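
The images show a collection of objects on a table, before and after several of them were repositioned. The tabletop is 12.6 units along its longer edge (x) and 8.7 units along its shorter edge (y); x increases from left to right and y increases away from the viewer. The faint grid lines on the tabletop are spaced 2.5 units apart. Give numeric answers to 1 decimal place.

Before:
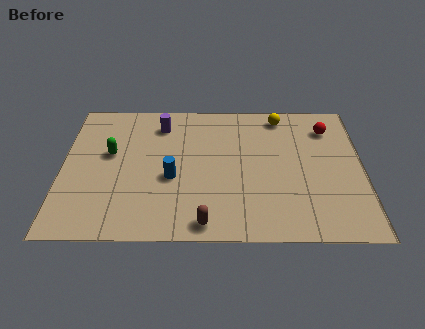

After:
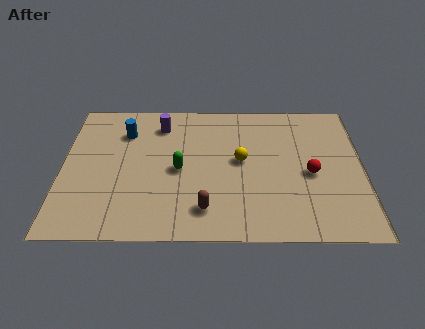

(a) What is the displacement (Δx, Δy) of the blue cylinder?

(-2.0, 2.9)

The blue cylinder was at about (4.6, 3.6) and moved to about (2.6, 6.5).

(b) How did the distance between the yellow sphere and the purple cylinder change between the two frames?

-1.0

The distance was about 5.1 in the first image and 4.1 in the second, so they moved 1.0 units closer together.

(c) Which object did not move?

the purple cylinder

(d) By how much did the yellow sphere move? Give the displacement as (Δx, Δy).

(-1.7, -2.9)

The yellow sphere was at about (9.2, 7.6) and moved to about (7.5, 4.7).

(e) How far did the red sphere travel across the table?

3.0

From (11.2, 6.8) to (10.4, 3.9), the red sphere covered √(0.8² + 2.9²) ≈ 3.0 units.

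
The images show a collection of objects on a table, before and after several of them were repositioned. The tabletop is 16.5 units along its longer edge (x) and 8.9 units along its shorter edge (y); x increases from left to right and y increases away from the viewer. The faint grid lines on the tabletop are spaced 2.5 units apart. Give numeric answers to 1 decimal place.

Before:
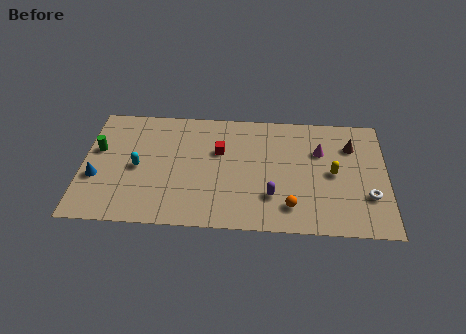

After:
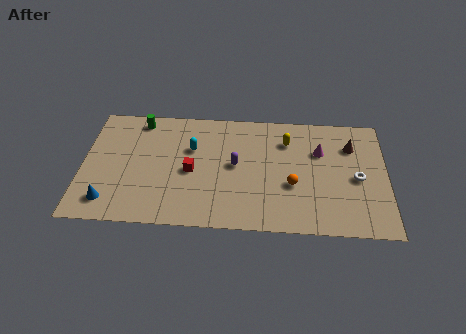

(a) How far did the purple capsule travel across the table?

3.0

From (10.3, 2.5) to (8.3, 4.7), the purple capsule covered √(2.0² + 2.2²) ≈ 3.0 units.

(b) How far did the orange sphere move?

1.6

The orange sphere was near (11.3, 1.8) before and (11.4, 3.4) after, so it travelled √(0.1² + 1.6²) ≈ 1.6 units.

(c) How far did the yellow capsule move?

3.4

From (13.6, 4.4) to (11.1, 6.7), the yellow capsule covered √(2.5² + 2.3²) ≈ 3.4 units.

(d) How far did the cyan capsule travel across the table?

3.3

From (3.0, 4.2) to (5.9, 5.8), the cyan capsule covered √(2.9² + 1.6²) ≈ 3.3 units.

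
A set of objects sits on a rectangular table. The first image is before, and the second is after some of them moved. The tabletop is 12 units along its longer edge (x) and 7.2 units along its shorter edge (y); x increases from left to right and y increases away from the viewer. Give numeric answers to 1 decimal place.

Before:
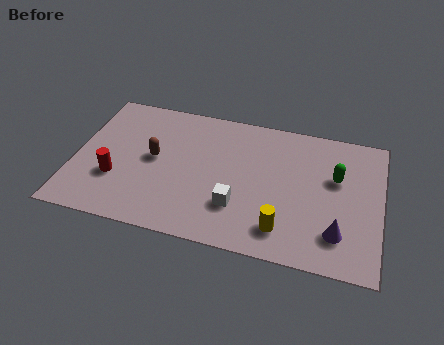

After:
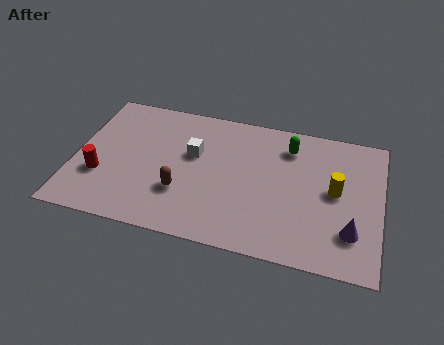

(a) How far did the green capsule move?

2.2

The green capsule was near (10.2, 4.5) before and (8.3, 5.7) after, so it travelled √(1.9² + 1.2²) ≈ 2.2 units.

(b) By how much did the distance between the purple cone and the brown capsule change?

-1.0

The distance was about 7.6 in the first image and 6.6 in the second, so they moved 1.0 units closer together.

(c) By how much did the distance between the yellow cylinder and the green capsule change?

-0.9

The distance was about 3.6 in the first image and 2.7 in the second, so they moved 0.9 units closer together.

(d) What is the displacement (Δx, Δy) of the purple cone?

(0.5, 0.2)

From the two frames, the purple cone sits at roughly (10.4, 1.7) before and (10.9, 1.9) after.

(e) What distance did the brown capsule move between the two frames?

1.9

From (3.1, 3.8) to (4.3, 2.3), the brown capsule covered √(1.2² + 1.5²) ≈ 1.9 units.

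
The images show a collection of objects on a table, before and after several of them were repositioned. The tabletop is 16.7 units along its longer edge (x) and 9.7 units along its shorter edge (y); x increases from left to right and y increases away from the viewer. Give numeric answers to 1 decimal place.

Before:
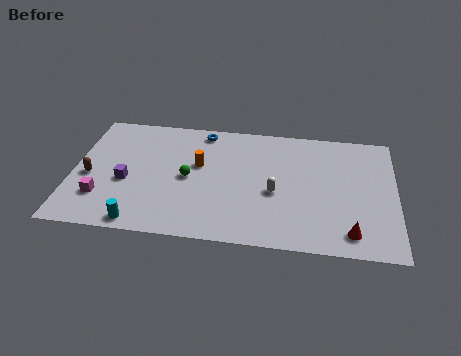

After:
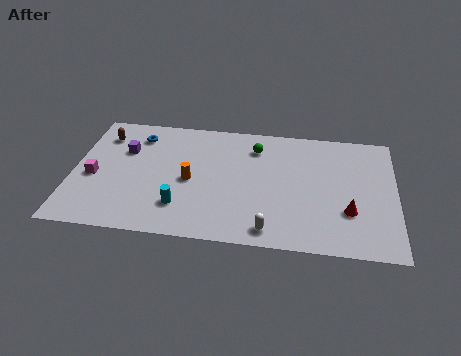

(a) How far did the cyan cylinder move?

2.5

From (3.7, 0.9) to (5.7, 2.4), the cyan cylinder covered √(2.0² + 1.5²) ≈ 2.5 units.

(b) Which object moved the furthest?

the green sphere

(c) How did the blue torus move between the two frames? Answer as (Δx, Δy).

(-3.4, -0.8)

The blue torus was at about (6.6, 8.6) and moved to about (3.2, 7.8).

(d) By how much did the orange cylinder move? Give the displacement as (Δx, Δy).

(-0.4, -1.3)

From the two frames, the orange cylinder sits at roughly (6.5, 5.8) before and (6.1, 4.5) after.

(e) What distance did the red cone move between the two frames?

1.6

The red cone was near (14.4, 1.5) before and (14.3, 3.1) after, so it travelled √(0.1² + 1.6²) ≈ 1.6 units.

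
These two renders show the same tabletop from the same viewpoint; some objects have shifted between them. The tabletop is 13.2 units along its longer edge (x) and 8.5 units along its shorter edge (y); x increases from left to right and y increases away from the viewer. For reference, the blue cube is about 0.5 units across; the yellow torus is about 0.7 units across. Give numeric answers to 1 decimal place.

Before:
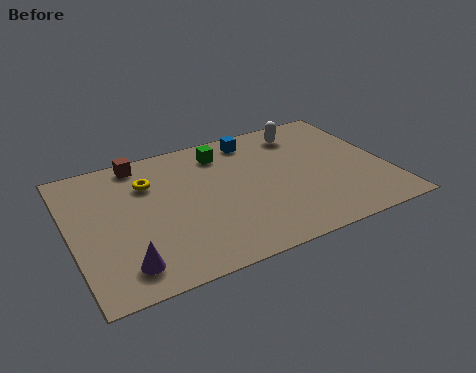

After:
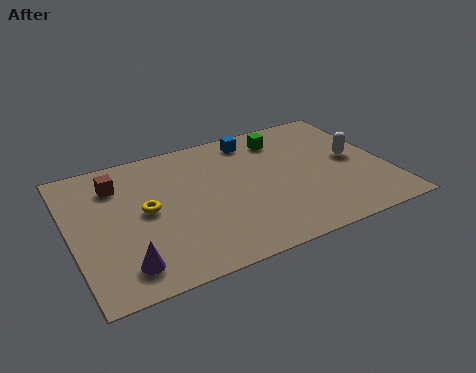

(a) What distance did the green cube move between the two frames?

2.6

The green cube moved from about (6.6, 6.9) to (9.2, 6.9), a distance of √(2.6² + 0.0²) ≈ 2.6.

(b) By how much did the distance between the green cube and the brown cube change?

+3.6

The distance was about 3.5 in the first image and 7.1 in the second, so they moved 3.6 units further apart.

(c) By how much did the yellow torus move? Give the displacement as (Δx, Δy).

(-0.3, -1.7)

The yellow torus started near (3.4, 6.1) and ended near (3.1, 4.4).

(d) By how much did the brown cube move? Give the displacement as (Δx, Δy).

(-1.1, -1.1)

The brown cube started near (3.2, 7.6) and ended near (2.1, 6.5).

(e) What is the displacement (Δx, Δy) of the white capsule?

(1.8, -2.6)

From the two frames, the white capsule sits at roughly (10.1, 7.0) before and (11.9, 4.4) after.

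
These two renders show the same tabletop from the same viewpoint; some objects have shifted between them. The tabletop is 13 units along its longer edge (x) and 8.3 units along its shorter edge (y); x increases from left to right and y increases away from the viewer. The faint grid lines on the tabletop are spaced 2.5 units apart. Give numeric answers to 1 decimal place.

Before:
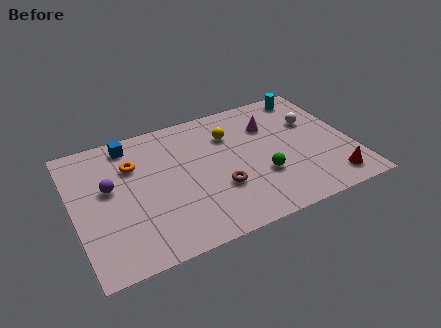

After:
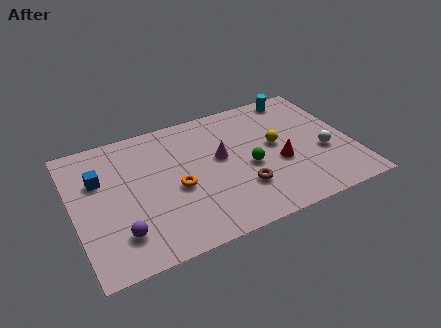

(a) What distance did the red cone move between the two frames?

3.0

The red cone was near (11.7, 1.3) before and (9.5, 3.3) after, so it travelled √(2.2² + 2.0²) ≈ 3.0 units.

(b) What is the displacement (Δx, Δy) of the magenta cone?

(-2.5, -1.2)

The magenta cone was at about (9.4, 5.9) and moved to about (6.9, 4.7).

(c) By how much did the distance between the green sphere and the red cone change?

-2.0

They were about 3.4 units apart before and 1.4 after — 2.0 units closer together.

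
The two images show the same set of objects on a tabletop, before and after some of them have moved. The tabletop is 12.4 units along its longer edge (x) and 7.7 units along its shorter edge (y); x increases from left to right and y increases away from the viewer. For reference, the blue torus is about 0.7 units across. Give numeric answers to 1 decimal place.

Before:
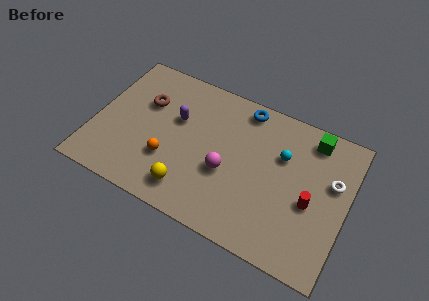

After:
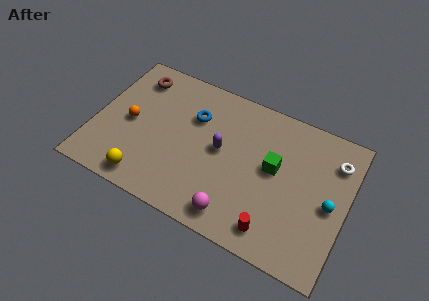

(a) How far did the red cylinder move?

2.6

The red cylinder was near (10.7, 3.3) before and (9.2, 1.2) after, so it travelled √(1.5² + 2.1²) ≈ 2.6 units.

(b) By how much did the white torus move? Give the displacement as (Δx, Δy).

(0.0, 1.1)

The white torus started near (11.6, 4.8) and ended near (11.6, 5.9).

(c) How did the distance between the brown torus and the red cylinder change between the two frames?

+0.6

Before: roughly 8.6 units apart; after: 9.2. That's 0.6 units further apart.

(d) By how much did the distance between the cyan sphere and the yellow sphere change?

+3.6

Before: roughly 5.5 units apart; after: 9.1. That's 3.6 units further apart.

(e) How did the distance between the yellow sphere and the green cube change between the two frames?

-0.7

Before: roughly 7.5 units apart; after: 6.8. That's 0.7 units closer together.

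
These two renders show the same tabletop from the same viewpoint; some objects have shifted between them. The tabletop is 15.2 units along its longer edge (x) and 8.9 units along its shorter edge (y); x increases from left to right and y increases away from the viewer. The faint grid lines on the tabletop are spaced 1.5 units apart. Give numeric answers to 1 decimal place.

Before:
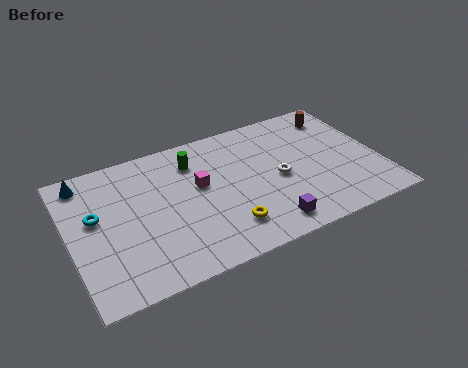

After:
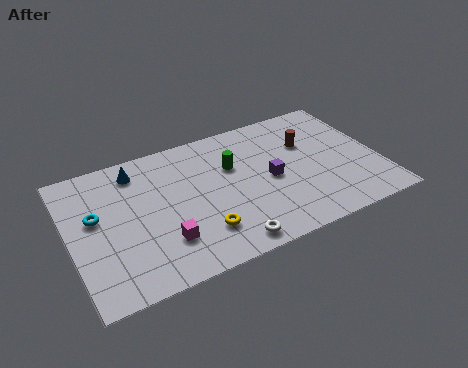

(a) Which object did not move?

the cyan torus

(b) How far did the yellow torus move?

1.2

The yellow torus was near (7.3, 2.0) before and (6.1, 2.2) after, so it travelled √(1.2² + 0.2²) ≈ 1.2 units.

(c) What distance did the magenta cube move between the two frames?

3.5

The magenta cube moved from about (6.4, 5.2) to (4.3, 2.4), a distance of √(2.1² + 2.8²) ≈ 3.5.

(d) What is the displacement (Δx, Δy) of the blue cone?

(2.5, -0.3)

The blue cone started near (1.0, 7.7) and ended near (3.5, 7.4).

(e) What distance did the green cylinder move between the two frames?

2.1

The green cylinder moved from about (6.3, 6.9) to (8.1, 5.8), a distance of √(1.8² + 1.1²) ≈ 2.1.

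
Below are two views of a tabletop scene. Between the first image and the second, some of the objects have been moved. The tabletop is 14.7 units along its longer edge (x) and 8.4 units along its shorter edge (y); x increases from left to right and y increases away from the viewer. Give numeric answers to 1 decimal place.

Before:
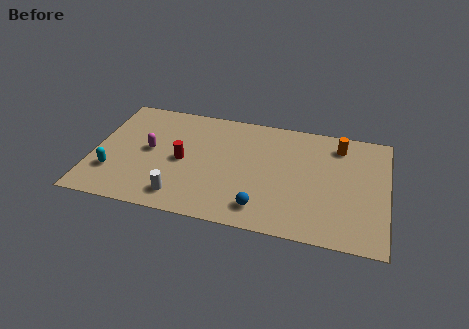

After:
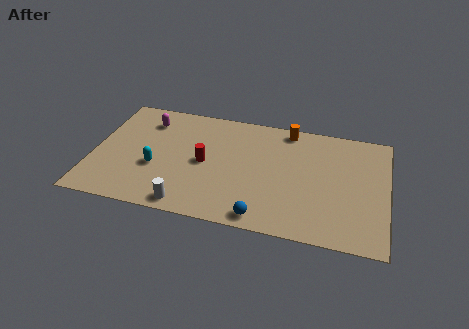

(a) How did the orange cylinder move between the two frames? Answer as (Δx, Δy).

(-2.6, 0.6)

The orange cylinder was at about (12.2, 6.9) and moved to about (9.6, 7.5).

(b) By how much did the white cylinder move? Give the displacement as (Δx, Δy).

(0.4, -0.5)

The white cylinder was at about (4.6, 1.4) and moved to about (5.0, 0.9).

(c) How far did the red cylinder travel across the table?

1.1

From (4.5, 4.0) to (5.6, 4.1), the red cylinder covered √(1.1² + 0.1²) ≈ 1.1 units.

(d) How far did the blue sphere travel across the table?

0.6

The blue sphere was near (8.6, 1.5) before and (8.7, 0.9) after, so it travelled √(0.1² + 0.6²) ≈ 0.6 units.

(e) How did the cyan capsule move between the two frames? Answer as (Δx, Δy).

(2.1, 0.8)

The cyan capsule started near (1.1, 2.4) and ended near (3.2, 3.2).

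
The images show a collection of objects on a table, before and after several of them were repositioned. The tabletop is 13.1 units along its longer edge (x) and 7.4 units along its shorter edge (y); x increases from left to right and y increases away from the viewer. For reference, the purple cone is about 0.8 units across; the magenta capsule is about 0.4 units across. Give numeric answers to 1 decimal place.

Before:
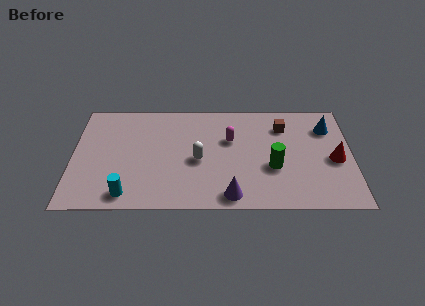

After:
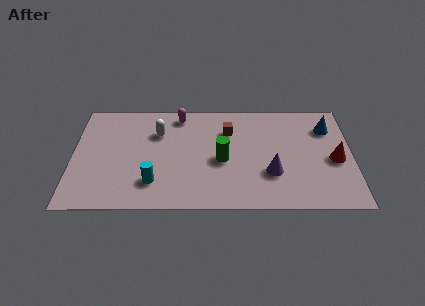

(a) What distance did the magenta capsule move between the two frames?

2.9

The magenta capsule moved from about (7.4, 4.7) to (5.0, 6.4), a distance of √(2.4² + 1.7²) ≈ 2.9.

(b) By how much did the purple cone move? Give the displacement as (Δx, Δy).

(1.9, 1.5)

The purple cone started near (7.4, 0.9) and ended near (9.3, 2.4).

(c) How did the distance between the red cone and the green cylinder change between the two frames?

+2.4

They were about 2.9 units apart before and 5.3 after — 2.4 units further apart.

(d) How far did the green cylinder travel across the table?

2.5

The green cylinder was near (9.4, 2.8) before and (7.0, 3.3) after, so it travelled √(2.4² + 0.5²) ≈ 2.5 units.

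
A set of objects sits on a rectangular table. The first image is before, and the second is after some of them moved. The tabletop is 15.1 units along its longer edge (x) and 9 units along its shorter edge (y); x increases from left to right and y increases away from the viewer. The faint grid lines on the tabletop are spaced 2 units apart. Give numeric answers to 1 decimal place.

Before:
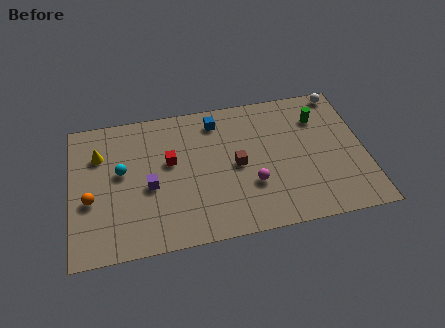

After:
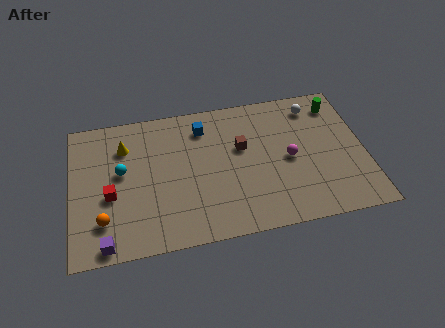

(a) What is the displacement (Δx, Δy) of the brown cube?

(0.3, 1.1)

The brown cube started near (8.5, 4.4) and ended near (8.8, 5.5).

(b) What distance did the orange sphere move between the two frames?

1.5

The orange sphere moved from about (1.0, 3.6) to (1.6, 2.2), a distance of √(0.6² + 1.4²) ≈ 1.5.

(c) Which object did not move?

the cyan sphere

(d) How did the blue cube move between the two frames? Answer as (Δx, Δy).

(-0.7, -0.3)

The blue cube started near (7.6, 7.5) and ended near (6.9, 7.2).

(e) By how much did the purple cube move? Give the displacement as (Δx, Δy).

(-2.3, -3.1)

The purple cube was at about (4.0, 3.9) and moved to about (1.7, 0.8).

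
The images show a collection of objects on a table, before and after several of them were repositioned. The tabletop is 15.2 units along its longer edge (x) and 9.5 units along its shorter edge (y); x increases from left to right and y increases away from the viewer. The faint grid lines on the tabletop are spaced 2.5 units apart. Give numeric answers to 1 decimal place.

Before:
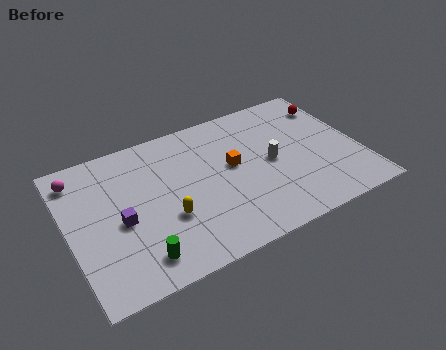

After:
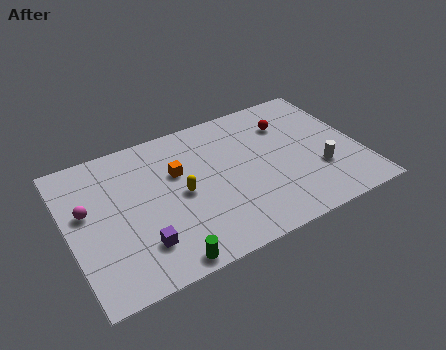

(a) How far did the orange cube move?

2.9

From (8.6, 5.3) to (5.8, 6.1), the orange cube covered √(2.8² + 0.8²) ≈ 2.9 units.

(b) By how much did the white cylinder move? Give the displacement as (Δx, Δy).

(2.3, -1.6)

The white cylinder was at about (10.6, 4.7) and moved to about (12.9, 3.1).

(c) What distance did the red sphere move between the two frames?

2.5

The red sphere was near (14.3, 7.4) before and (11.8, 7.0) after, so it travelled √(2.5² + 0.4²) ≈ 2.5 units.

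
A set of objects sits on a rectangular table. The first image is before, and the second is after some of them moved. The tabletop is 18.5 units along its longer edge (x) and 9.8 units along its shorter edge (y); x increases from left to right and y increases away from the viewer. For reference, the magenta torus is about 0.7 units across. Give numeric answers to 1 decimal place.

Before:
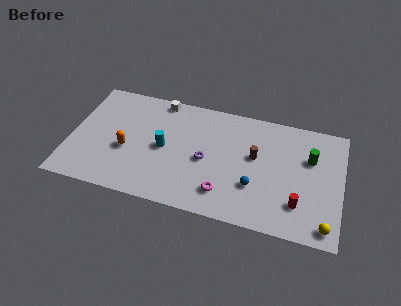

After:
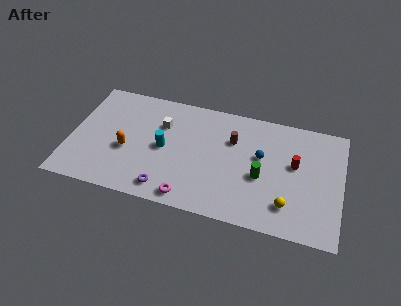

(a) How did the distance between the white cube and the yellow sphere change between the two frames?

-4.1

The distance was about 14.1 in the first image and 10.0 in the second, so they moved 4.1 units closer together.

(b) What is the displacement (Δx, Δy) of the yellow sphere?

(-2.6, 1.0)

The yellow sphere was at about (17.6, 1.2) and moved to about (15.0, 2.2).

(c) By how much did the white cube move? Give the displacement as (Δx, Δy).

(0.3, -2.1)

From the two frames, the white cube sits at roughly (5.8, 8.9) before and (6.1, 6.8) after.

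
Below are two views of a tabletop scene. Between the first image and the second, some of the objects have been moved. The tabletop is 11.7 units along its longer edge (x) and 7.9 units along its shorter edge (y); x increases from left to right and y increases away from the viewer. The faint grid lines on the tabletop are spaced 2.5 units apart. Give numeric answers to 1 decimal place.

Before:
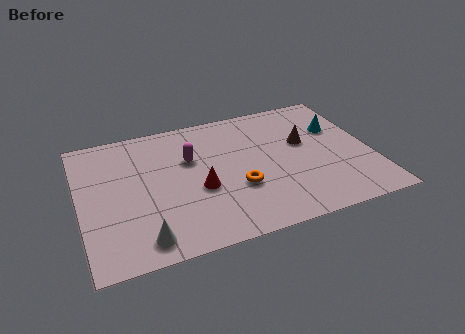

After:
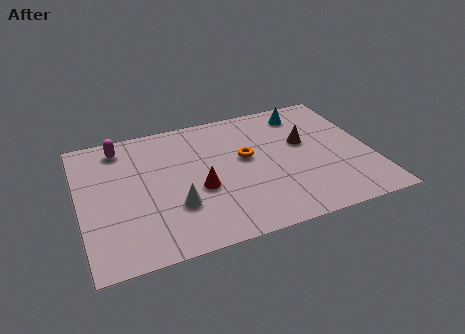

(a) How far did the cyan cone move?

1.8

The cyan cone was near (10.5, 5.2) before and (9.3, 6.6) after, so it travelled √(1.2² + 1.4²) ≈ 1.8 units.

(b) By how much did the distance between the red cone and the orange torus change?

+0.8

Before: roughly 1.6 units apart; after: 2.4. That's 0.8 units further apart.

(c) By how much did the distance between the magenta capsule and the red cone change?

+2.6

The distance was about 1.9 in the first image and 4.5 in the second, so they moved 2.6 units further apart.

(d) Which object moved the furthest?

the magenta capsule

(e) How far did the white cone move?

2.0

From (2.3, 1.1) to (3.7, 2.5), the white cone covered √(1.4² + 1.4²) ≈ 2.0 units.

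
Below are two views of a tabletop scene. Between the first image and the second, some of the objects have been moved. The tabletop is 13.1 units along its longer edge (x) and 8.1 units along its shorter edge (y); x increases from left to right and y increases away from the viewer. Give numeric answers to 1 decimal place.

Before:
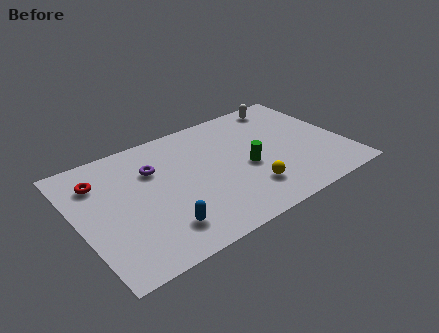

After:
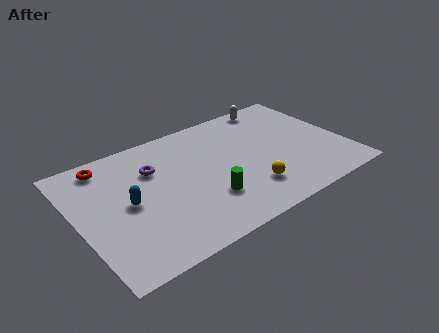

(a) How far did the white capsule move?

0.5

From (10.9, 7.1) to (10.4, 7.3), the white capsule covered √(0.5² + 0.2²) ≈ 0.5 units.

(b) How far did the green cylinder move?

2.5

From (8.2, 3.5) to (6.0, 2.4), the green cylinder covered √(2.2² + 1.1²) ≈ 2.5 units.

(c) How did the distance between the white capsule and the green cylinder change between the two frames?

+2.1

The distance was about 4.5 in the first image and 6.6 in the second, so they moved 2.1 units further apart.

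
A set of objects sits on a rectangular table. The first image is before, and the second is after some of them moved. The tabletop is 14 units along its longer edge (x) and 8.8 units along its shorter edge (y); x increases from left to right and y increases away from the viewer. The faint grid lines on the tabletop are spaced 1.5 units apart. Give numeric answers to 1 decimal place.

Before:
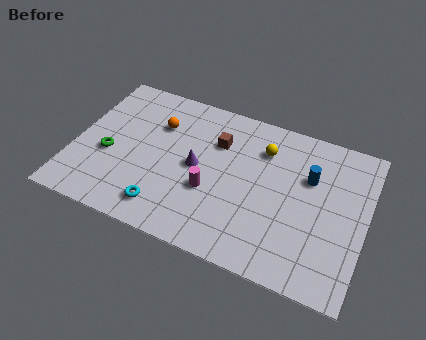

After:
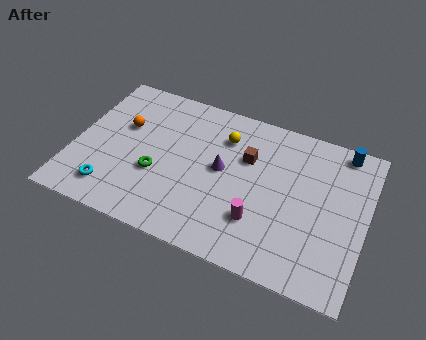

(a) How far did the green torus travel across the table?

2.4

The green torus was near (1.7, 3.6) before and (4.1, 3.3) after, so it travelled √(2.4² + 0.3²) ≈ 2.4 units.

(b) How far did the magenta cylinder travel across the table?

2.5

From (6.7, 3.3) to (9.1, 2.5), the magenta cylinder covered √(2.4² + 0.8²) ≈ 2.5 units.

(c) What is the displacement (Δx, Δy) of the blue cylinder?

(1.4, 2.1)

From the two frames, the blue cylinder sits at roughly (11.2, 5.8) before and (12.6, 7.9) after.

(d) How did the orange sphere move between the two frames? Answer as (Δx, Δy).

(-1.6, -0.7)

The orange sphere started near (3.8, 6.2) and ended near (2.2, 5.5).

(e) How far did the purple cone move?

1.2

The purple cone was near (5.9, 4.4) before and (7.1, 4.7) after, so it travelled √(1.2² + 0.3²) ≈ 1.2 units.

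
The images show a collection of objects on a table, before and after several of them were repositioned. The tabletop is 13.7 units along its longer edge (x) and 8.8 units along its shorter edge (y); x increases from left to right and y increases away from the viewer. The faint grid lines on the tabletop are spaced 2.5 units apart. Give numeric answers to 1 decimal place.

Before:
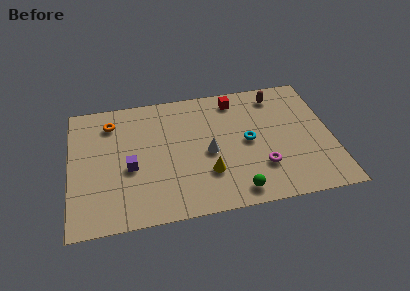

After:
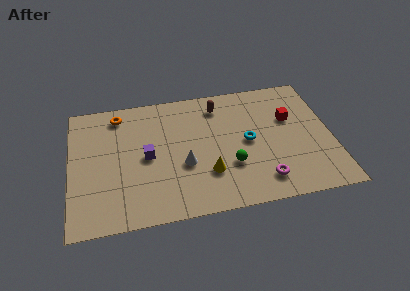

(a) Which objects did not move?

the yellow cone and the cyan torus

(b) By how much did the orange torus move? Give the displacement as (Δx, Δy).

(0.4, 0.5)

The orange torus was at about (2.2, 7.0) and moved to about (2.6, 7.5).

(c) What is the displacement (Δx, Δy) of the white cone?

(-1.3, -0.6)

The white cone started near (7.2, 4.0) and ended near (5.9, 3.4).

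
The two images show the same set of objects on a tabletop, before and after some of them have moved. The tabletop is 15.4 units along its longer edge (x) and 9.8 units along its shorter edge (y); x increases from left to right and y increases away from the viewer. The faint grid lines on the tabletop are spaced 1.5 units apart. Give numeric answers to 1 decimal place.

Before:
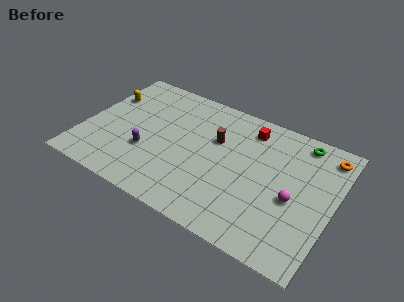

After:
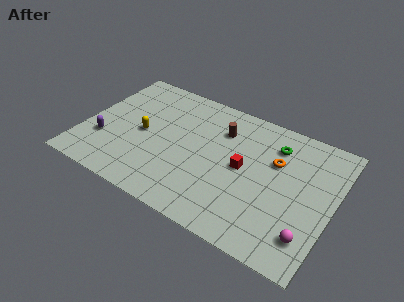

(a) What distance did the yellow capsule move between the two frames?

3.4

The yellow capsule was near (0.9, 6.7) before and (3.6, 4.7) after, so it travelled √(2.7² + 2.0²) ≈ 3.4 units.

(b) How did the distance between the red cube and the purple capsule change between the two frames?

+1.3

They were about 7.4 units apart before and 8.7 after — 1.3 units further apart.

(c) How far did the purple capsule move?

2.7

The purple capsule was near (4.1, 3.4) before and (1.4, 3.1) after, so it travelled √(2.7² + 0.3²) ≈ 2.7 units.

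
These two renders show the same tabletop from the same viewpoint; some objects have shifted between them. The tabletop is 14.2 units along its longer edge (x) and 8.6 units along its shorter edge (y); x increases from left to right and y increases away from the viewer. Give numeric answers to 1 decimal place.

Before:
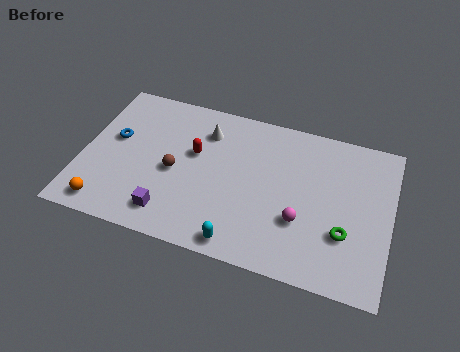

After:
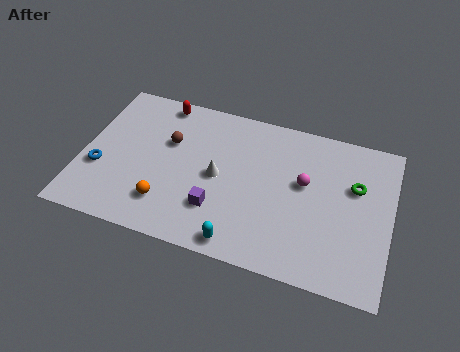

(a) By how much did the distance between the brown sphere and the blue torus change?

+0.7

The distance was about 3.1 in the first image and 3.8 in the second, so they moved 0.7 units further apart.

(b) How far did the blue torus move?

2.0

The blue torus was near (1.4, 5.0) before and (0.9, 3.1) after, so it travelled √(0.5² + 1.9²) ≈ 2.0 units.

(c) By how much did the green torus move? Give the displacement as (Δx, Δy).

(0.3, 2.7)

The green torus was at about (12.2, 2.8) and moved to about (12.5, 5.5).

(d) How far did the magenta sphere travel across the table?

2.1

The magenta sphere moved from about (10.2, 2.9) to (10.2, 5.0), a distance of √(0.0² + 2.1²) ≈ 2.1.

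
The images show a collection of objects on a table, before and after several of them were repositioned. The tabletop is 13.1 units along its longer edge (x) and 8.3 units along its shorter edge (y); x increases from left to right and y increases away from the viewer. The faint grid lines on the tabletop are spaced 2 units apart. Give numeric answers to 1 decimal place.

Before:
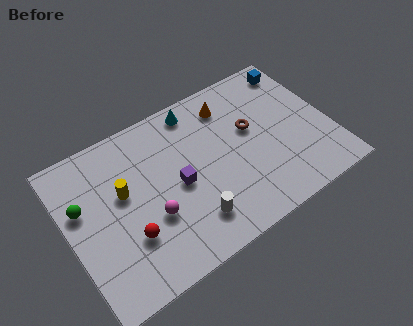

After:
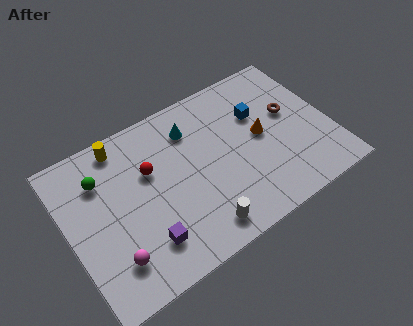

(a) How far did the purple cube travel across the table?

2.8

The purple cube moved from about (5.4, 3.9) to (3.4, 1.9), a distance of √(2.0² + 2.0²) ≈ 2.8.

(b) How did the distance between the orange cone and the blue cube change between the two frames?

-2.4

The distance was about 3.6 in the first image and 1.2 in the second, so they moved 2.4 units closer together.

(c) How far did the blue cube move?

2.8

The blue cube was near (12.1, 7.1) before and (9.8, 5.5) after, so it travelled √(2.3² + 1.6²) ≈ 2.8 units.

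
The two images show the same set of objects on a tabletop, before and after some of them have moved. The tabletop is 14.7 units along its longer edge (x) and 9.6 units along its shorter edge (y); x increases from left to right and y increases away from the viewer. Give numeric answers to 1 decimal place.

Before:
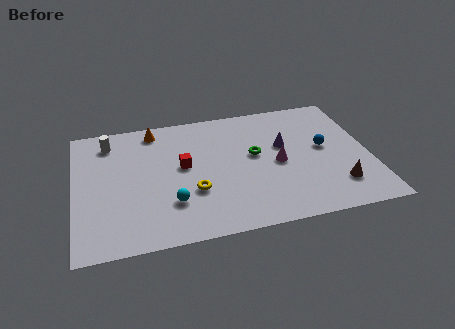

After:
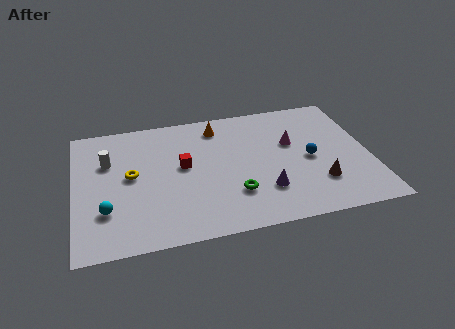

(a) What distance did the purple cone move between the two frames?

3.4

The purple cone moved from about (10.5, 5.8) to (9.3, 2.6), a distance of √(1.2² + 3.2²) ≈ 3.4.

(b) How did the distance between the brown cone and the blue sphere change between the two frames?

-1.1

Before: roughly 3.0 units apart; after: 1.9. That's 1.1 units closer together.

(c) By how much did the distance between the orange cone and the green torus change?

-0.4

Before: roughly 5.7 units apart; after: 5.3. That's 0.4 units closer together.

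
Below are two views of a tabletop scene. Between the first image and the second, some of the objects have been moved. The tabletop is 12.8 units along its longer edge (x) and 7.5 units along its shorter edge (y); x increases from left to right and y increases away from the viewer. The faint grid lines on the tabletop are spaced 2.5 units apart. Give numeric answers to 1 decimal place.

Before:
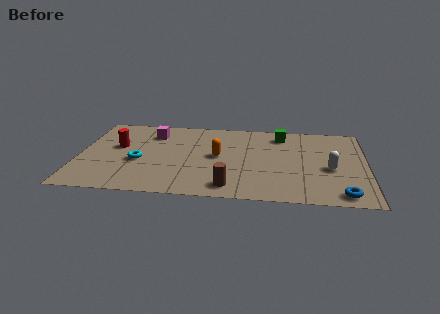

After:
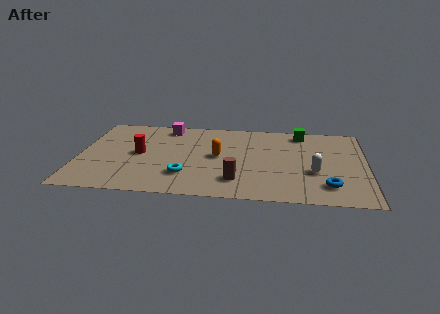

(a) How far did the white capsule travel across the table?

0.8

The white capsule was near (11.2, 3.2) before and (10.5, 2.8) after, so it travelled √(0.7² + 0.4²) ≈ 0.8 units.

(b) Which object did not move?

the orange capsule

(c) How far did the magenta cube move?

0.9

The magenta cube moved from about (3.2, 5.8) to (3.8, 6.5), a distance of √(0.6² + 0.7²) ≈ 0.9.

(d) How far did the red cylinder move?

1.2

The red cylinder was near (1.7, 4.4) before and (2.7, 3.8) after, so it travelled √(1.0² + 0.6²) ≈ 1.2 units.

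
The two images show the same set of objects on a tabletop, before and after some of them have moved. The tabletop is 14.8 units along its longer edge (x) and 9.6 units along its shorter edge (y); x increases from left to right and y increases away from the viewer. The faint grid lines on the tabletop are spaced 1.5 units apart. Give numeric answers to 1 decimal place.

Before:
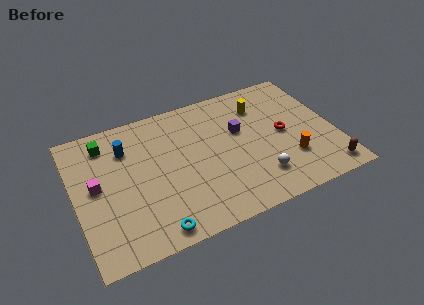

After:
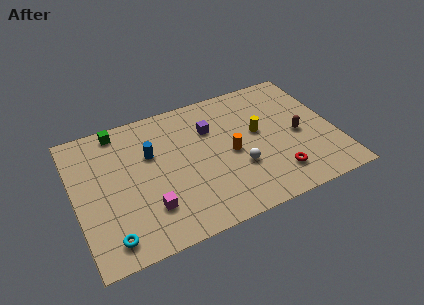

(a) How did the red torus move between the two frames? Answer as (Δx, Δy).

(-0.8, -2.8)

The red torus started near (11.9, 4.8) and ended near (11.1, 2.0).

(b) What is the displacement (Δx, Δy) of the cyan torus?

(-2.4, 0.4)

The cyan torus was at about (4.0, 1.0) and moved to about (1.6, 1.4).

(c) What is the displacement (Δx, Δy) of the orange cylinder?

(-3.2, 1.7)

The orange cylinder started near (12.0, 2.8) and ended near (8.8, 4.5).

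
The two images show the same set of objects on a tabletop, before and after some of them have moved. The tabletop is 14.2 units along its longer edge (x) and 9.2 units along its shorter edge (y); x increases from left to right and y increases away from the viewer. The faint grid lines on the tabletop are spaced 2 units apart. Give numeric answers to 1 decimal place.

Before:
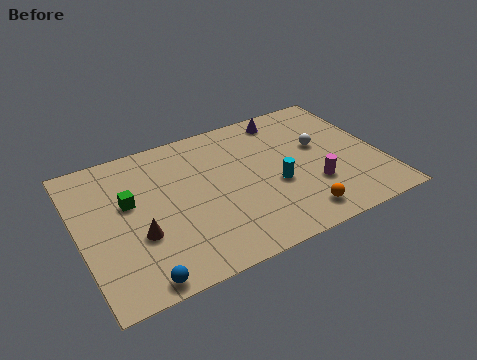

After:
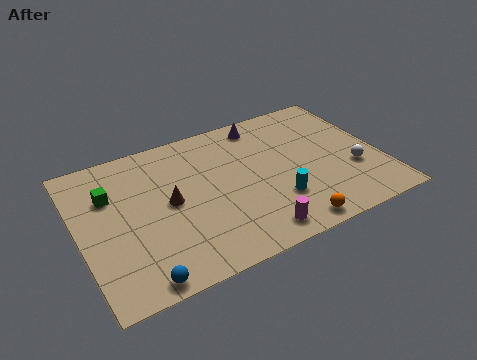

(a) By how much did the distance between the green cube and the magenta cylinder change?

-0.8

Before: roughly 8.8 units apart; after: 8.0. That's 0.8 units closer together.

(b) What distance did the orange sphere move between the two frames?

0.7

The orange sphere was near (9.8, 1.4) before and (9.3, 0.9) after, so it travelled √(0.5² + 0.5²) ≈ 0.7 units.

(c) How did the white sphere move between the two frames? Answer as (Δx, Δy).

(1.3, -2.2)

The white sphere started near (11.5, 5.4) and ended near (12.8, 3.2).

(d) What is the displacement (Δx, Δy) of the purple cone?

(-1.1, 0.0)

The purple cone was at about (10.2, 8.0) and moved to about (9.1, 8.0).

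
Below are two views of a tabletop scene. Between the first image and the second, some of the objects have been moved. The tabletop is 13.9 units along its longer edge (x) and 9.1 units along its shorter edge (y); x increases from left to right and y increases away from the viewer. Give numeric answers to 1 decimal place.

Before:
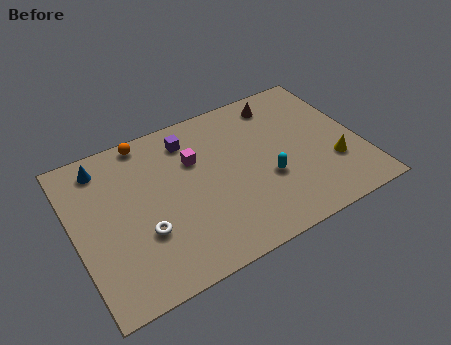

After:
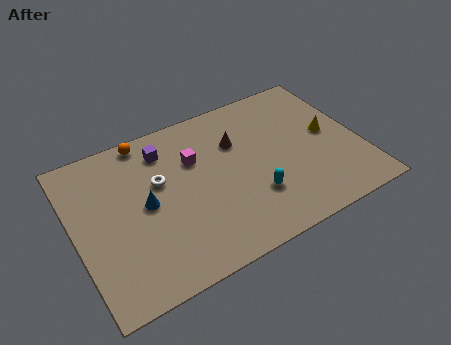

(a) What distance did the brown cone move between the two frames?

2.8

The brown cone was near (10.5, 7.7) before and (8.1, 6.2) after, so it travelled √(2.4² + 1.5²) ≈ 2.8 units.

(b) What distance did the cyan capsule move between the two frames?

1.1

The cyan capsule was near (9.2, 3.4) before and (8.4, 2.7) after, so it travelled √(0.8² + 0.7²) ≈ 1.1 units.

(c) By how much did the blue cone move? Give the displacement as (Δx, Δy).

(1.7, -3.1)

The blue cone started near (1.7, 7.7) and ended near (3.4, 4.6).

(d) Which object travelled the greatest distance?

the blue cone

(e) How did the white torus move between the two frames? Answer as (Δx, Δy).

(1.1, 2.5)

The white torus started near (3.1, 3.1) and ended near (4.2, 5.6).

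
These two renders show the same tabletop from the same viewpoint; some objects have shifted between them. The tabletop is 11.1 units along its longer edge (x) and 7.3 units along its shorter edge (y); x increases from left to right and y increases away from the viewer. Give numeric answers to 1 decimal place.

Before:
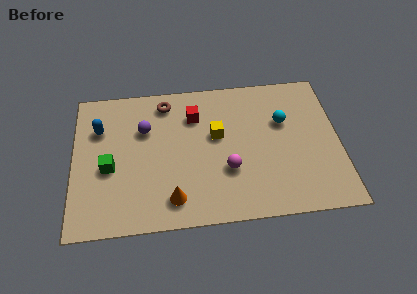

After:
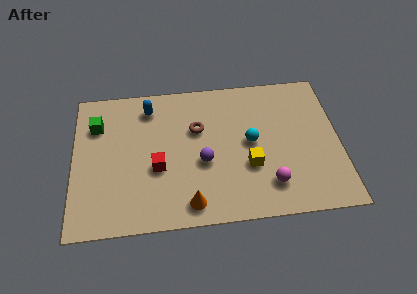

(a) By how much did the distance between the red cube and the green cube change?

-0.8

They were about 4.3 units apart before and 3.5 after — 0.8 units closer together.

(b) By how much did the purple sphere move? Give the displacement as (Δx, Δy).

(2.4, -1.9)

From the two frames, the purple sphere sits at roughly (3.0, 4.9) before and (5.4, 3.0) after.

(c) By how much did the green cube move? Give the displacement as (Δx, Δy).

(-0.5, 2.2)

From the two frames, the green cube sits at roughly (1.5, 3.1) before and (1.0, 5.3) after.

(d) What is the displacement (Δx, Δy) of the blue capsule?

(2.1, 0.9)

The blue capsule was at about (1.1, 5.1) and moved to about (3.2, 6.0).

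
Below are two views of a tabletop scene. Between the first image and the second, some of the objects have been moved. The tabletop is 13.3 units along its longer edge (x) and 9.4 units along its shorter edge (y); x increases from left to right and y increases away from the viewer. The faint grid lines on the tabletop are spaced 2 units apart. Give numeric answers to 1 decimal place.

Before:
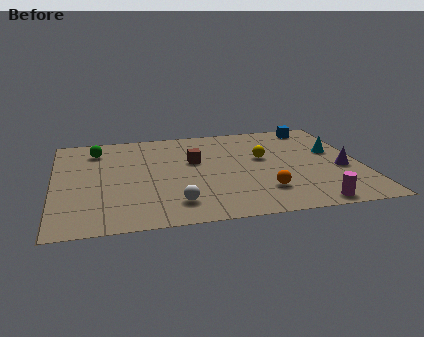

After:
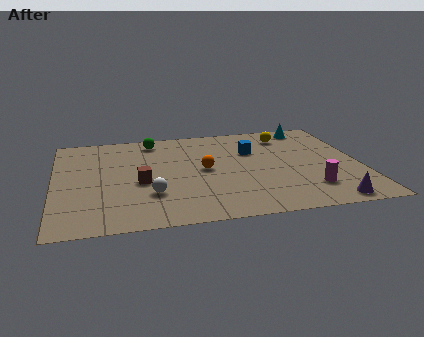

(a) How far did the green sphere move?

2.6

The green sphere was near (1.9, 7.5) before and (4.4, 8.1) after, so it travelled √(2.5² + 0.6²) ≈ 2.6 units.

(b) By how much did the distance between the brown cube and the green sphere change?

-0.4

They were about 4.6 units apart before and 4.2 after — 0.4 units closer together.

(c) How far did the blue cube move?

3.5

The blue cube was near (11.6, 8.3) before and (8.7, 6.3) after, so it travelled √(2.9² + 2.0²) ≈ 3.5 units.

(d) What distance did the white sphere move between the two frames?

1.4

The white sphere moved from about (5.1, 1.8) to (4.1, 2.8), a distance of √(1.0² + 1.0²) ≈ 1.4.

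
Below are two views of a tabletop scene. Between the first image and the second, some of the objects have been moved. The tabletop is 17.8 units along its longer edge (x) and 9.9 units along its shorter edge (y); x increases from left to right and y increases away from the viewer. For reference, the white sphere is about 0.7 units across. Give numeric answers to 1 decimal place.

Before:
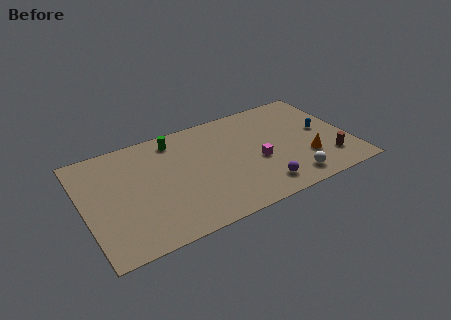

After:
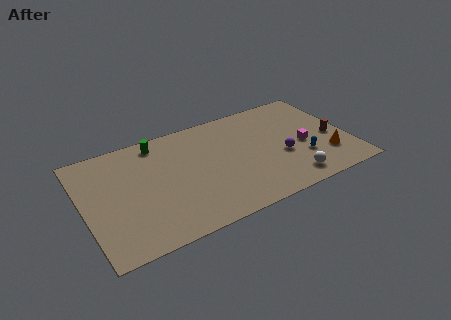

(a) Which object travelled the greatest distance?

the magenta cube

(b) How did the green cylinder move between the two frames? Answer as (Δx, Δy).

(-1.1, 0.2)

The green cylinder started near (6.4, 8.4) and ended near (5.3, 8.6).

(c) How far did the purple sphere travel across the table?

2.8

The purple sphere moved from about (11.4, 1.7) to (13.2, 3.9), a distance of √(1.8² + 2.2²) ≈ 2.8.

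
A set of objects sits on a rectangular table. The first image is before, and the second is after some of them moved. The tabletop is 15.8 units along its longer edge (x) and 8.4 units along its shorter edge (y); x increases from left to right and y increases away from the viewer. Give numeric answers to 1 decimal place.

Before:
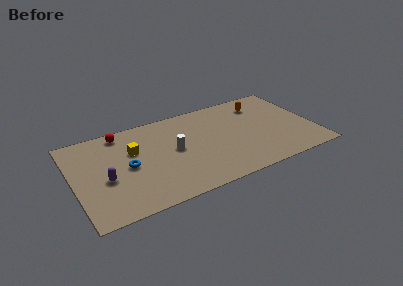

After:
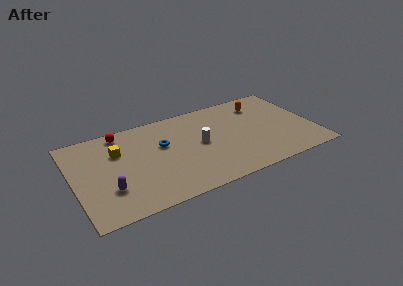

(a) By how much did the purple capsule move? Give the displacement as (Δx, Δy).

(0.1, -1.0)

The purple capsule was at about (2.0, 3.5) and moved to about (2.1, 2.5).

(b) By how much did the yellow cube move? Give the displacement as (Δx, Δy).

(-1.0, 0.3)

The yellow cube was at about (4.0, 5.4) and moved to about (3.0, 5.7).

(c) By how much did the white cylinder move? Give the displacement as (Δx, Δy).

(1.7, -0.1)

From the two frames, the white cylinder sits at roughly (6.6, 4.4) before and (8.3, 4.3) after.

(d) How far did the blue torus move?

2.6

From (3.5, 4.1) to (5.9, 5.2), the blue torus covered √(2.4² + 1.1²) ≈ 2.6 units.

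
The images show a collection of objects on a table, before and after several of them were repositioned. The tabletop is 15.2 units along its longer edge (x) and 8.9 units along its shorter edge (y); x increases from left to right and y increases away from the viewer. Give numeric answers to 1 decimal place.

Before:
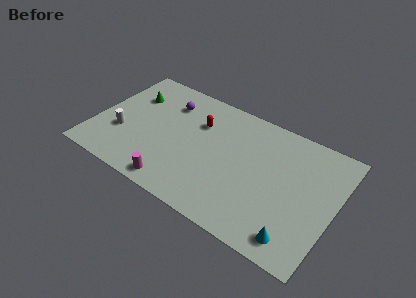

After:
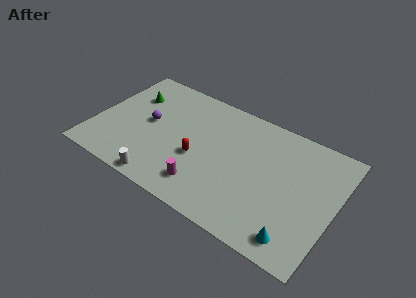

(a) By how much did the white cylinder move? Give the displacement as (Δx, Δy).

(3.1, -2.3)

The white cylinder started near (1.8, 3.1) and ended near (4.9, 0.8).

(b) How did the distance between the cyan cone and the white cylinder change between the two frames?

-3.2

They were about 11.6 units apart before and 8.4 after — 3.2 units closer together.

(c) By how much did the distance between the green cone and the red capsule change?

+1.1

Before: roughly 4.4 units apart; after: 5.5. That's 1.1 units further apart.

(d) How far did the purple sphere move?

2.3

The purple sphere was near (4.2, 6.8) before and (3.3, 4.7) after, so it travelled √(0.9² + 2.1²) ≈ 2.3 units.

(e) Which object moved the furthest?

the white cylinder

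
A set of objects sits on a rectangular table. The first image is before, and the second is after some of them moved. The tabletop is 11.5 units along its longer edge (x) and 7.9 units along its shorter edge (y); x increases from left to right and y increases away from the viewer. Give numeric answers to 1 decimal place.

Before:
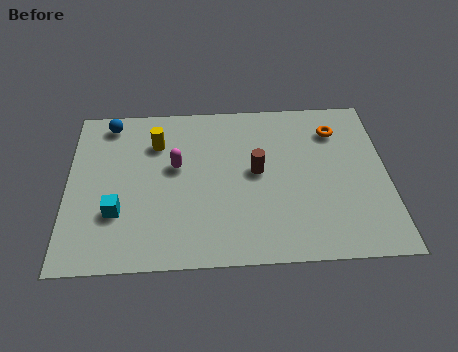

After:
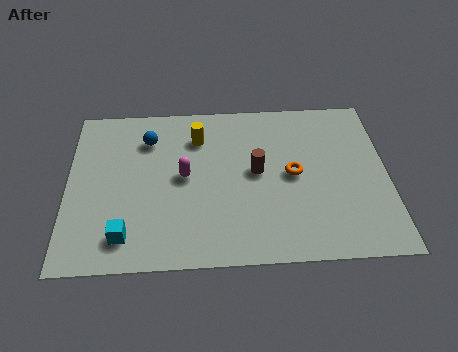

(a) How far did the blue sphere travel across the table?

1.7

The blue sphere moved from about (1.5, 6.9) to (2.9, 6.0), a distance of √(1.4² + 0.9²) ≈ 1.7.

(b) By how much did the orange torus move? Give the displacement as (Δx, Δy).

(-1.6, -2.1)

The orange torus started near (9.7, 6.1) and ended near (8.1, 4.0).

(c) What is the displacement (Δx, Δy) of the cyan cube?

(0.3, -1.1)

The cyan cube started near (1.8, 2.5) and ended near (2.1, 1.4).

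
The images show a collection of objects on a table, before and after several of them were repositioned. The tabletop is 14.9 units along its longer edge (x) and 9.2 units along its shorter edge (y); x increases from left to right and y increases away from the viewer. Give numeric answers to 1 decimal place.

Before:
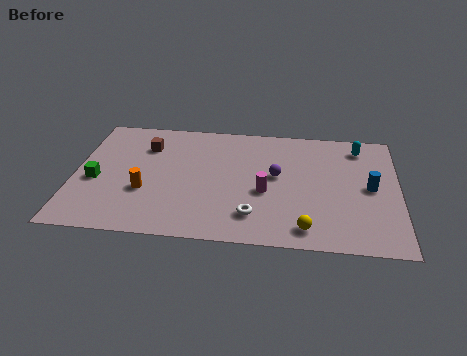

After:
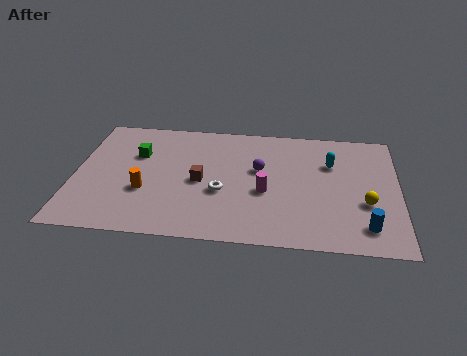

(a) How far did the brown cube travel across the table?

3.6

From (3.2, 6.8) to (5.8, 4.3), the brown cube covered √(2.6² + 2.5²) ≈ 3.6 units.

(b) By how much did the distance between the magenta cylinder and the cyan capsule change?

-1.9

They were about 5.8 units apart before and 3.9 after — 1.9 units closer together.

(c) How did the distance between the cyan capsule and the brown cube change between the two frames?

-3.6

They were about 9.9 units apart before and 6.3 after — 3.6 units closer together.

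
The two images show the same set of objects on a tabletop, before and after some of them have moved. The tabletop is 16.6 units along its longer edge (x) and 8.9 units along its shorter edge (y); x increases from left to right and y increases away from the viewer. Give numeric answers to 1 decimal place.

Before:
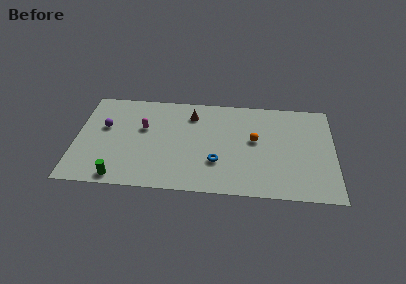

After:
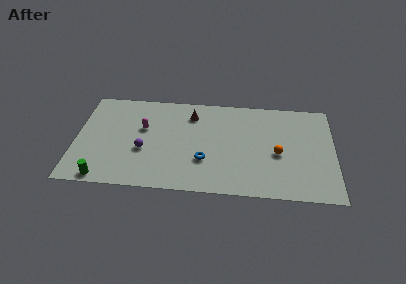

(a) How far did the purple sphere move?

3.2

From (1.8, 5.4) to (4.4, 3.5), the purple sphere covered √(2.6² + 1.9²) ≈ 3.2 units.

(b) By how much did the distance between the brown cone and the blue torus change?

-0.3

The distance was about 4.5 in the first image and 4.2 in the second, so they moved 0.3 units closer together.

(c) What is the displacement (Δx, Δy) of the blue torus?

(-0.8, 0.1)

The blue torus started near (9.1, 2.8) and ended near (8.3, 2.9).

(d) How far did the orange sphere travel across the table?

1.9

From (11.5, 5.0) to (13.0, 3.9), the orange sphere covered √(1.5² + 1.1²) ≈ 1.9 units.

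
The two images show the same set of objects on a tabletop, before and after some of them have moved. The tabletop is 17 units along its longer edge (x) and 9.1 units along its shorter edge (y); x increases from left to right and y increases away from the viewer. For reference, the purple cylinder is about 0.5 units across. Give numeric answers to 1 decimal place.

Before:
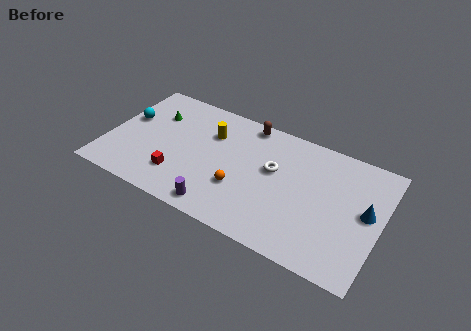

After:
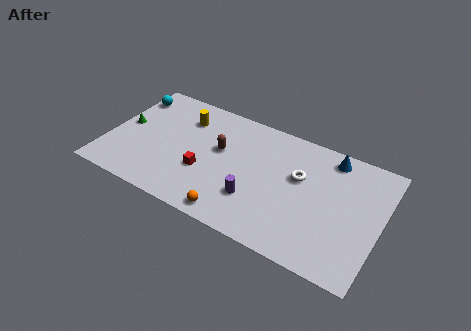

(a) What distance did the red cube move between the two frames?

1.8

The red cube moved from about (4.7, 2.3) to (6.2, 3.3), a distance of √(1.5² + 1.0²) ≈ 1.8.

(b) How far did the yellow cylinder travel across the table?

1.9

From (6.2, 6.4) to (4.4, 6.9), the yellow cylinder covered √(1.8² + 0.5²) ≈ 1.9 units.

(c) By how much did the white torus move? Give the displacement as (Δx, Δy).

(1.6, 0.2)

The white torus started near (10.3, 5.4) and ended near (11.9, 5.6).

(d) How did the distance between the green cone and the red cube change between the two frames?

+0.9

Before: roughly 4.6 units apart; after: 5.5. That's 0.9 units further apart.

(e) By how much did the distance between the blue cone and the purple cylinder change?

-2.8

Before: roughly 9.4 units apart; after: 6.6. That's 2.8 units closer together.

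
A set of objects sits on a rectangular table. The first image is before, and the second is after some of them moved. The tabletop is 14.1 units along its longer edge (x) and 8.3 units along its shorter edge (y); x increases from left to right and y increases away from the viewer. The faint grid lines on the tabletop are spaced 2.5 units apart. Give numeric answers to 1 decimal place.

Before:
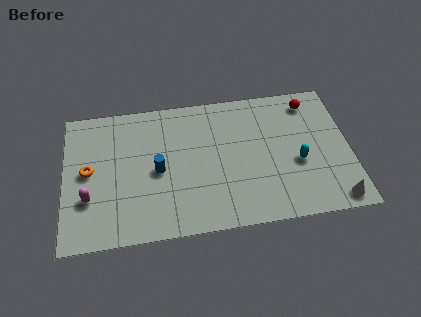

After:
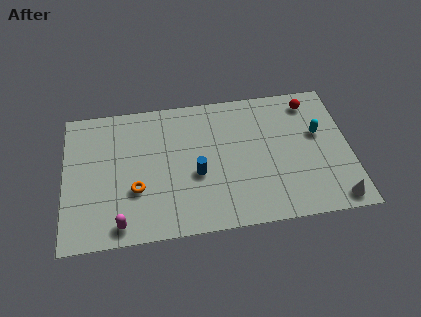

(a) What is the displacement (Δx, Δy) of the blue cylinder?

(1.9, -0.5)

The blue cylinder was at about (4.6, 3.9) and moved to about (6.5, 3.4).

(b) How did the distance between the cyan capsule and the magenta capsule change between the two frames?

+0.4

They were about 10.3 units apart before and 10.7 after — 0.4 units further apart.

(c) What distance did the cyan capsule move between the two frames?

1.9

The cyan capsule was near (11.5, 3.4) before and (12.6, 5.0) after, so it travelled √(1.1² + 1.6²) ≈ 1.9 units.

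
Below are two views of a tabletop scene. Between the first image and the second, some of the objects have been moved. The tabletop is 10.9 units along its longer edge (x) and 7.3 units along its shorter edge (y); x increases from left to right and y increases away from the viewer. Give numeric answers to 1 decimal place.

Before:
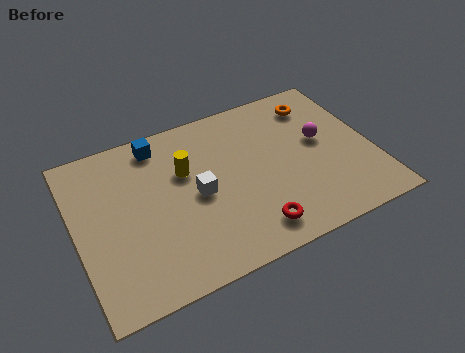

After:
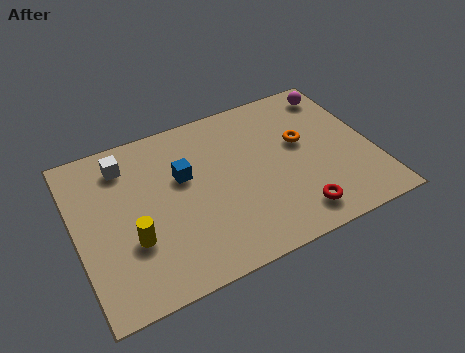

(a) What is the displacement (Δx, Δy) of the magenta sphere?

(0.9, 2.1)

The magenta sphere was at about (9.1, 4.1) and moved to about (10.0, 6.2).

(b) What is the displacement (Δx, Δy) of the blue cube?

(0.7, -1.8)

From the two frames, the blue cube sits at roughly (3.3, 6.3) before and (4.0, 4.5) after.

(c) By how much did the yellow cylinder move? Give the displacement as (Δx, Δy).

(-2.2, -2.2)

The yellow cylinder was at about (4.1, 4.7) and moved to about (1.9, 2.5).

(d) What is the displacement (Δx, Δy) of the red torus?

(1.6, 0.0)

The red torus started near (6.1, 1.2) and ended near (7.7, 1.2).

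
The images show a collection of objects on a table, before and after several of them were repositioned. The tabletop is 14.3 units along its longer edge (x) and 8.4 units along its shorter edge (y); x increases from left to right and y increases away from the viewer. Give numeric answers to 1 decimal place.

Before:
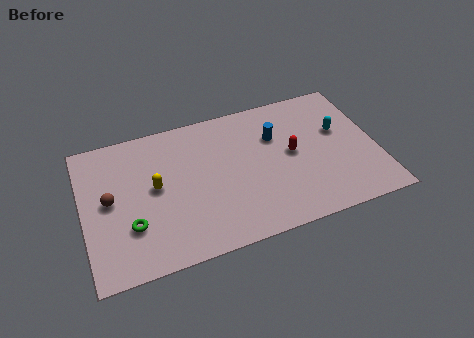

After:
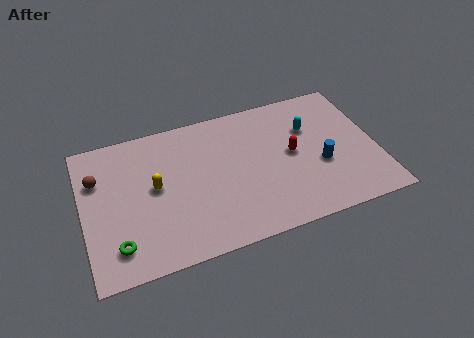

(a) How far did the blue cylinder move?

3.1

The blue cylinder was near (9.5, 5.7) before and (11.5, 3.3) after, so it travelled √(2.0² + 2.4²) ≈ 3.1 units.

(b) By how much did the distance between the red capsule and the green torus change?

+0.9

They were about 8.2 units apart before and 9.1 after — 0.9 units further apart.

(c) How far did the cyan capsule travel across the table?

1.5

The cyan capsule moved from about (12.6, 5.1) to (11.2, 5.7), a distance of √(1.4² + 0.6²) ≈ 1.5.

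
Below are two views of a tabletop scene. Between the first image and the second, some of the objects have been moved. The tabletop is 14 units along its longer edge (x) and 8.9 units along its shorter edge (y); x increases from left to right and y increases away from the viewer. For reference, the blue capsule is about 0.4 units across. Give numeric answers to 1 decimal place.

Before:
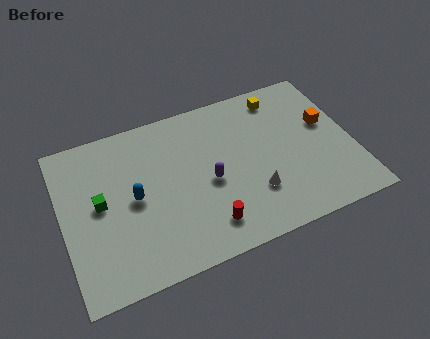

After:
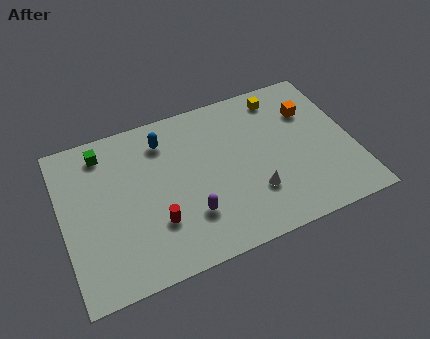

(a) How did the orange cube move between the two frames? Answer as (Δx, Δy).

(-0.7, 1.0)

The orange cube was at about (12.9, 5.3) and moved to about (12.2, 6.3).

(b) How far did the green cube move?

2.8

The green cube was near (1.8, 4.7) before and (2.2, 7.5) after, so it travelled √(0.4² + 2.8²) ≈ 2.8 units.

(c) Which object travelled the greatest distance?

the blue capsule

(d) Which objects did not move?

the yellow cube and the white cone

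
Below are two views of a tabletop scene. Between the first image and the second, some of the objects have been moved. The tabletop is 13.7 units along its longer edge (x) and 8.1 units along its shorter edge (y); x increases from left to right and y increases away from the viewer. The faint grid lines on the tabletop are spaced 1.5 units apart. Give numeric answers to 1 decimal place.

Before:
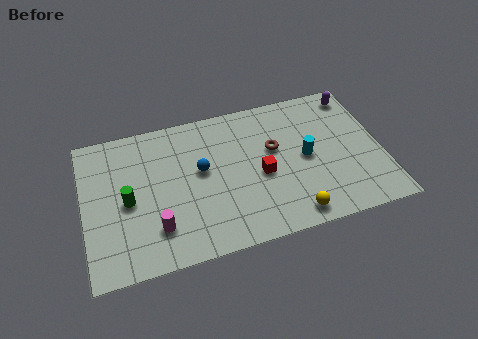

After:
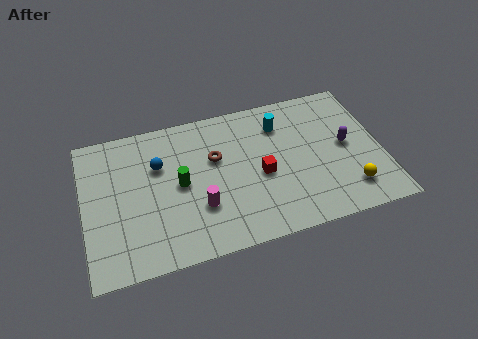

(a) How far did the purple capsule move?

2.9

From (12.8, 7.0) to (12.1, 4.2), the purple capsule covered √(0.7² + 2.8²) ≈ 2.9 units.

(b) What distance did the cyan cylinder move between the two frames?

2.4

The cyan cylinder was near (10.2, 4.0) before and (9.2, 6.2) after, so it travelled √(1.0² + 2.2²) ≈ 2.4 units.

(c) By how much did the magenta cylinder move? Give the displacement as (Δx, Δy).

(2.0, 0.6)

The magenta cylinder started near (3.2, 2.0) and ended near (5.2, 2.6).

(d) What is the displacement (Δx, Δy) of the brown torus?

(-2.7, 0.2)

From the two frames, the brown torus sits at roughly (8.8, 4.9) before and (6.1, 5.1) after.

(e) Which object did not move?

the red cube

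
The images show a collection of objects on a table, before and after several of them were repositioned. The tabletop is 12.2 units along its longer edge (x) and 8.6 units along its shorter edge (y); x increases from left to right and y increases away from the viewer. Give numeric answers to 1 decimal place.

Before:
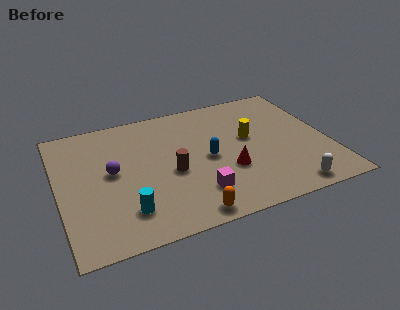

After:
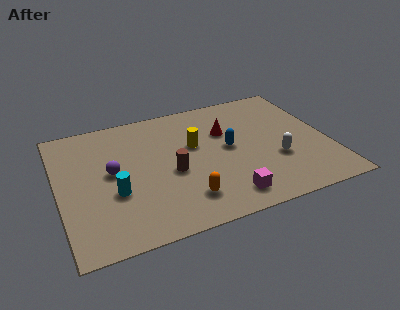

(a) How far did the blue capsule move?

1.1

The blue capsule moved from about (6.7, 4.1) to (7.7, 4.5), a distance of √(1.0² + 0.4²) ≈ 1.1.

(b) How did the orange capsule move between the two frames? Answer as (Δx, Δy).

(0.0, 1.0)

The orange capsule started near (5.4, 0.8) and ended near (5.4, 1.8).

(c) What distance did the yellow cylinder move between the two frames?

2.5

The yellow cylinder moved from about (8.7, 4.9) to (6.2, 5.2), a distance of √(2.5² + 0.3²) ≈ 2.5.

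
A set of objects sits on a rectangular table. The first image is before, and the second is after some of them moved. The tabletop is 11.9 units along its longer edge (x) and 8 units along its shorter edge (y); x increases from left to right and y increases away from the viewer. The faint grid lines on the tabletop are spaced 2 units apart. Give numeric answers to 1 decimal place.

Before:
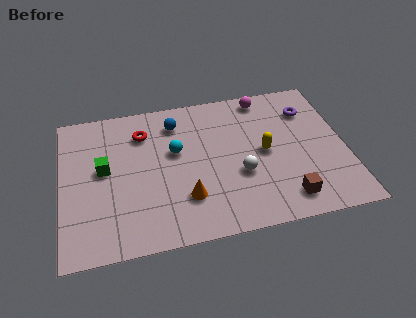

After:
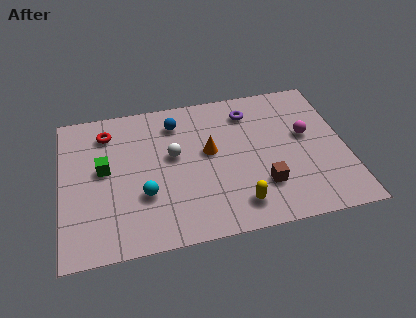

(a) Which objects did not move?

the green cube and the blue sphere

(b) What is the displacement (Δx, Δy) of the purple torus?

(-2.5, 0.4)

The purple torus started near (10.5, 6.0) and ended near (8.0, 6.4).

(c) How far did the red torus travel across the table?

1.5

The red torus moved from about (3.5, 6.1) to (2.0, 6.4), a distance of √(1.5² + 0.3²) ≈ 1.5.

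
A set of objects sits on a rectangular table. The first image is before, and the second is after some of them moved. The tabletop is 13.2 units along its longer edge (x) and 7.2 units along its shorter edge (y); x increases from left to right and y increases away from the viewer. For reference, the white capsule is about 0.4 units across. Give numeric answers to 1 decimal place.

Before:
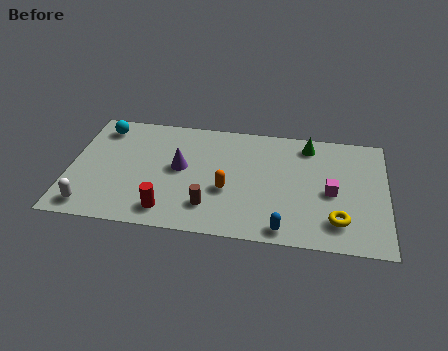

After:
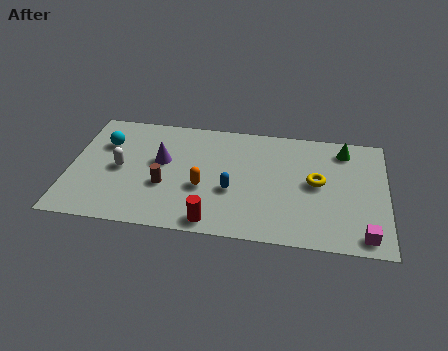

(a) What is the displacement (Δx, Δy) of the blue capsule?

(-2.2, 2.0)

The blue capsule was at about (9.0, 0.8) and moved to about (6.8, 2.8).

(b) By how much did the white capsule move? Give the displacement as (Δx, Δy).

(1.1, 2.5)

From the two frames, the white capsule sits at roughly (1.0, 1.0) before and (2.1, 3.5) after.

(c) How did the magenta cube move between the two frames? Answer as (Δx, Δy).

(1.4, -2.4)

The magenta cube was at about (10.9, 3.3) and moved to about (12.3, 0.9).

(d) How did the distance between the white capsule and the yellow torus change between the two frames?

-2.0

The distance was about 10.2 in the first image and 8.2 in the second, so they moved 2.0 units closer together.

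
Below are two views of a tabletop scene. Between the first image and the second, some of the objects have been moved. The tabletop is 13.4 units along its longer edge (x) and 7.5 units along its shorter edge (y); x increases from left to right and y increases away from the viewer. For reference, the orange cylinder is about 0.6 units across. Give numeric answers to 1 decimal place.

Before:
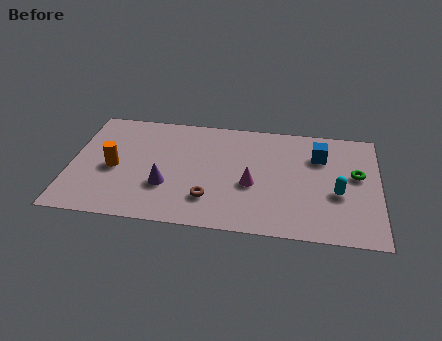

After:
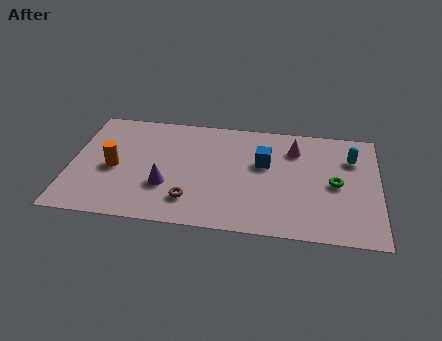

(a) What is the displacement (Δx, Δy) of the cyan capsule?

(0.6, 2.4)

The cyan capsule was at about (11.6, 3.0) and moved to about (12.2, 5.4).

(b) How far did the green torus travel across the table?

1.1

The green torus moved from about (12.4, 4.3) to (11.5, 3.6), a distance of √(0.9² + 0.7²) ≈ 1.1.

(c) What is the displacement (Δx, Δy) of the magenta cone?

(1.8, 2.6)

The magenta cone was at about (7.9, 3.1) and moved to about (9.7, 5.7).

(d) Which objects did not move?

the orange cylinder and the purple cone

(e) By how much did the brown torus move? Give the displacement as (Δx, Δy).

(-0.8, -0.2)

The brown torus was at about (6.1, 1.9) and moved to about (5.3, 1.7).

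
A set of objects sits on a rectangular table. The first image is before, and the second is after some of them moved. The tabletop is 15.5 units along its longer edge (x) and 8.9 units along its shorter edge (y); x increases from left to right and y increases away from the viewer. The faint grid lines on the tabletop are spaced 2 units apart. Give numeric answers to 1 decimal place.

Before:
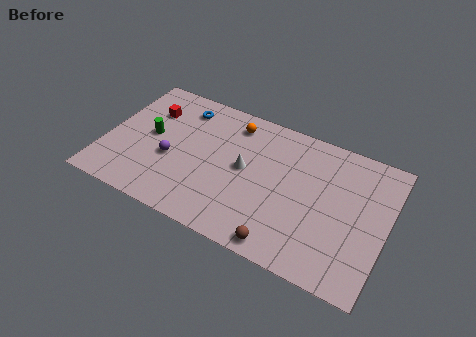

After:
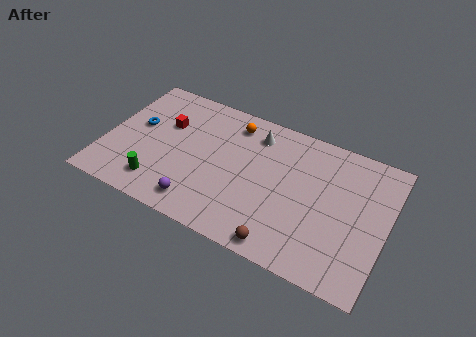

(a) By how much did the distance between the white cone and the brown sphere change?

+2.1

The distance was about 4.6 in the first image and 6.7 in the second, so they moved 2.1 units further apart.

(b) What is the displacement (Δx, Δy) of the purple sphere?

(1.9, -2.2)

From the two frames, the purple sphere sits at roughly (3.7, 3.6) before and (5.6, 1.4) after.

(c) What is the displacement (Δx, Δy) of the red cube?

(1.0, -0.6)

The red cube started near (2.1, 6.4) and ended near (3.1, 5.8).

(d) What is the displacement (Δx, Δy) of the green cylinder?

(0.9, -3.0)

From the two frames, the green cylinder sits at roughly (2.4, 4.7) before and (3.3, 1.7) after.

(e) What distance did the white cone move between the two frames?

2.5

The white cone moved from about (7.7, 4.7) to (8.0, 7.2), a distance of √(0.3² + 2.5²) ≈ 2.5.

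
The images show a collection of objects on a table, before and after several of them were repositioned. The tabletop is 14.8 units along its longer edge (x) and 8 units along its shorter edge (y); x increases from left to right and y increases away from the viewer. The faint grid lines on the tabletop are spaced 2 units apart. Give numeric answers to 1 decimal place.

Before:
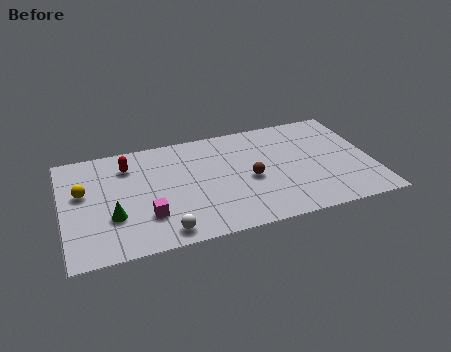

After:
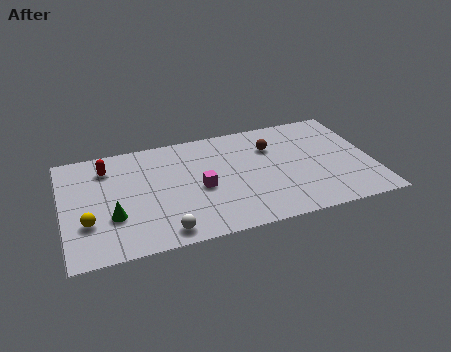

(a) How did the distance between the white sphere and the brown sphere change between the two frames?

+2.2

They were about 5.0 units apart before and 7.2 after — 2.2 units further apart.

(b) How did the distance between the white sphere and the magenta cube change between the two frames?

+1.7

The distance was about 1.5 in the first image and 3.2 in the second, so they moved 1.7 units further apart.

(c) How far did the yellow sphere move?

2.2

The yellow sphere moved from about (1.0, 4.8) to (1.1, 2.6), a distance of √(0.1² + 2.2²) ≈ 2.2.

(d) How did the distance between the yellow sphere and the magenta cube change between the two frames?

+1.7

The distance was about 3.8 in the first image and 5.5 in the second, so they moved 1.7 units further apart.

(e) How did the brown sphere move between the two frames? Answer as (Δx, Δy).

(1.2, 2.1)

The brown sphere started near (8.9, 3.6) and ended near (10.1, 5.7).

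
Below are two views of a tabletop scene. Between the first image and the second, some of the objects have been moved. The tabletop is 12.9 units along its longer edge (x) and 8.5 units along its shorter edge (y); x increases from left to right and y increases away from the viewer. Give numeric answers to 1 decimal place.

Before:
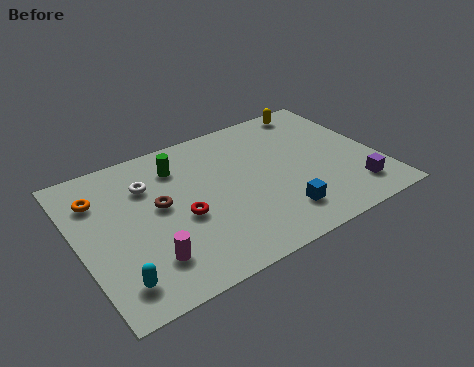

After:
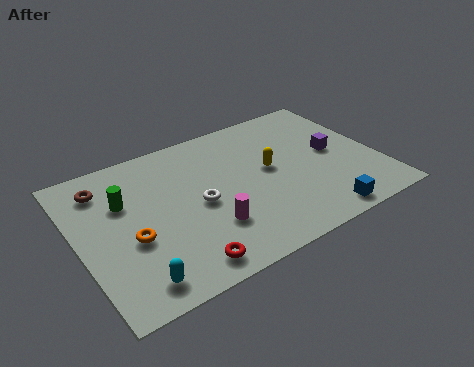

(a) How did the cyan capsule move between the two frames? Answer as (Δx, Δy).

(0.7, -0.3)

The cyan capsule started near (1.2, 1.5) and ended near (1.9, 1.2).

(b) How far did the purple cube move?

2.7

The purple cube moved from about (11.5, 1.7) to (11.1, 4.4), a distance of √(0.4² + 2.7²) ≈ 2.7.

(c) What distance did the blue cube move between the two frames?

1.8

From (8.2, 1.8) to (9.8, 0.9), the blue cube covered √(1.6² + 0.9²) ≈ 1.8 units.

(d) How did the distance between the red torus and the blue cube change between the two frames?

+1.6

The distance was about 4.3 in the first image and 5.9 in the second, so they moved 1.6 units further apart.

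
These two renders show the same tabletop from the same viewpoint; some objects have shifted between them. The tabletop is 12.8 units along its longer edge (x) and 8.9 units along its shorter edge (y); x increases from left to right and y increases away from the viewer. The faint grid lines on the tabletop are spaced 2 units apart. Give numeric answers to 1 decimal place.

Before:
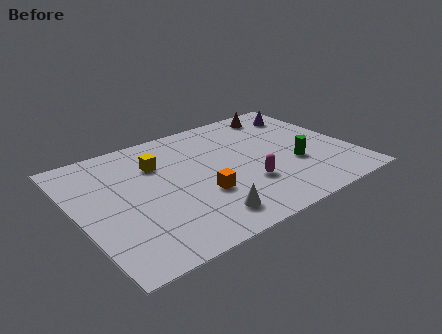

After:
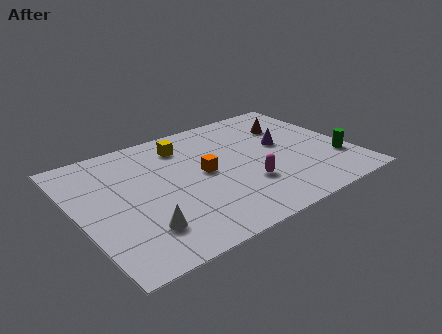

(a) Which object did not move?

the magenta capsule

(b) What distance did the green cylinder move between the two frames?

2.1

The green cylinder was near (10.0, 3.2) before and (12.0, 2.6) after, so it travelled √(2.0² + 0.6²) ≈ 2.1 units.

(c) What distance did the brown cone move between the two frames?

1.3

From (10.3, 7.7) to (10.5, 6.4), the brown cone covered √(0.2² + 1.3²) ≈ 1.3 units.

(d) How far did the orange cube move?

1.6

From (5.5, 3.1) to (5.9, 4.6), the orange cube covered √(0.4² + 1.5²) ≈ 1.6 units.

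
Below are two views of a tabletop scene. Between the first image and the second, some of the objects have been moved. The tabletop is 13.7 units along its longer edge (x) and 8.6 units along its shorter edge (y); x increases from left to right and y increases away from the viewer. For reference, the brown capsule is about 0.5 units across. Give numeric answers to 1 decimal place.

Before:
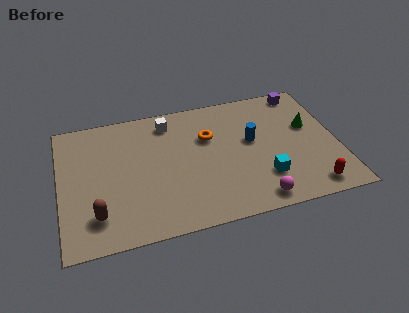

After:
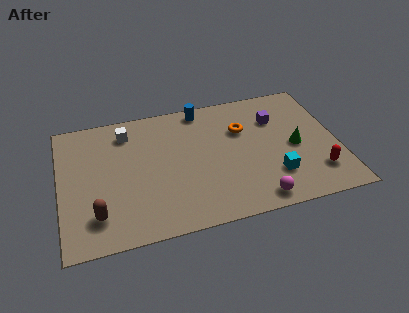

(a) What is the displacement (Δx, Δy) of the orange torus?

(1.7, 0.1)

The orange torus was at about (7.4, 5.7) and moved to about (9.1, 5.8).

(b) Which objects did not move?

the brown capsule and the magenta sphere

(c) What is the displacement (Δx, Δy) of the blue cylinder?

(-2.3, 2.8)

The blue cylinder started near (9.5, 4.9) and ended near (7.2, 7.7).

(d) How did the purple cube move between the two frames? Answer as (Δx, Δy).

(-1.5, -1.6)

The purple cube was at about (12.3, 7.7) and moved to about (10.8, 6.1).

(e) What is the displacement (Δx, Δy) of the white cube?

(-2.1, -0.2)

The white cube was at about (5.5, 7.2) and moved to about (3.4, 7.0).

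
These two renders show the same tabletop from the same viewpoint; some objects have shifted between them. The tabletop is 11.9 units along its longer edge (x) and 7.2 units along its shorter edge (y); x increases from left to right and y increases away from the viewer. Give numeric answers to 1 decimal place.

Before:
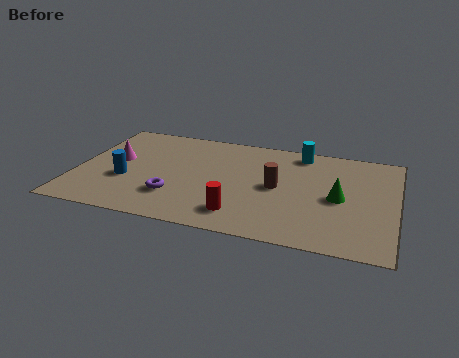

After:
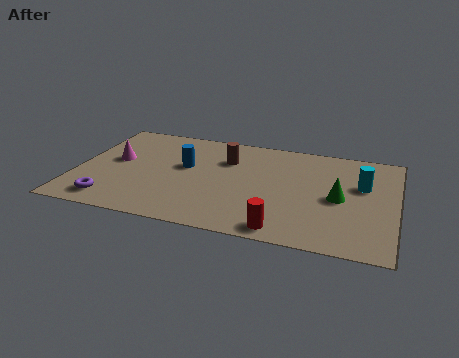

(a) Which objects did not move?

the green cone and the magenta cone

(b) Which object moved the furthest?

the cyan cylinder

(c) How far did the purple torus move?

2.5

From (3.8, 2.0) to (1.5, 1.1), the purple torus covered √(2.3² + 0.9²) ≈ 2.5 units.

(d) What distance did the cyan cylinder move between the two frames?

3.0

The cyan cylinder moved from about (8.2, 6.3) to (10.6, 4.5), a distance of √(2.4² + 1.8²) ≈ 3.0.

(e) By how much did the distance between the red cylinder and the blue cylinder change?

+0.6

Before: roughly 4.6 units apart; after: 5.2. That's 0.6 units further apart.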